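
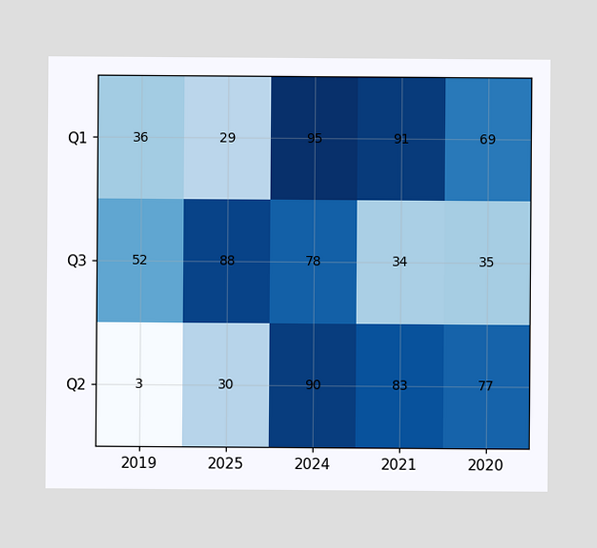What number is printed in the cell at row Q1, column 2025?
29

The (Q1, 2025) cell reads 29.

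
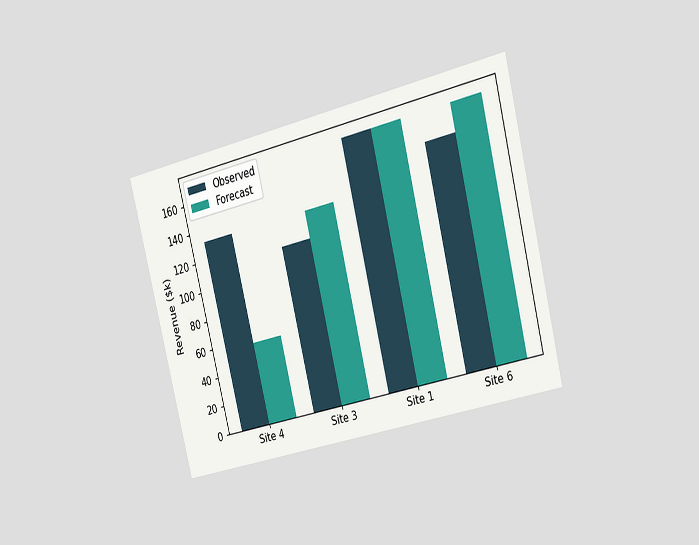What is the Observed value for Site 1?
$171k

The chart is tilted about 14° counter-clockwise and viewed slightly from the right. The Observed bar at Site 1 reaches $171k on the y-axis.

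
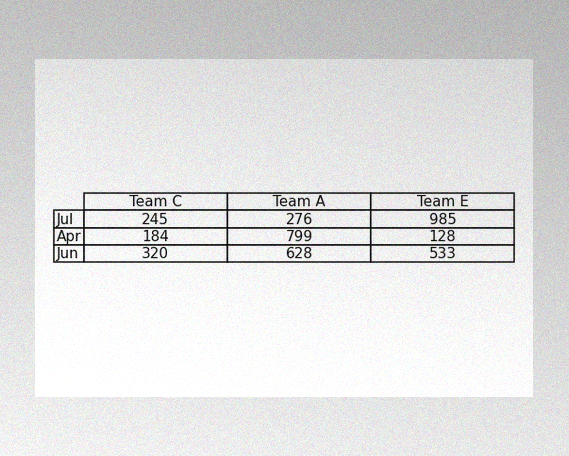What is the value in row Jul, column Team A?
276

The image has some photo noise and uneven lighting. The (Jul, Team A) cell reads 276.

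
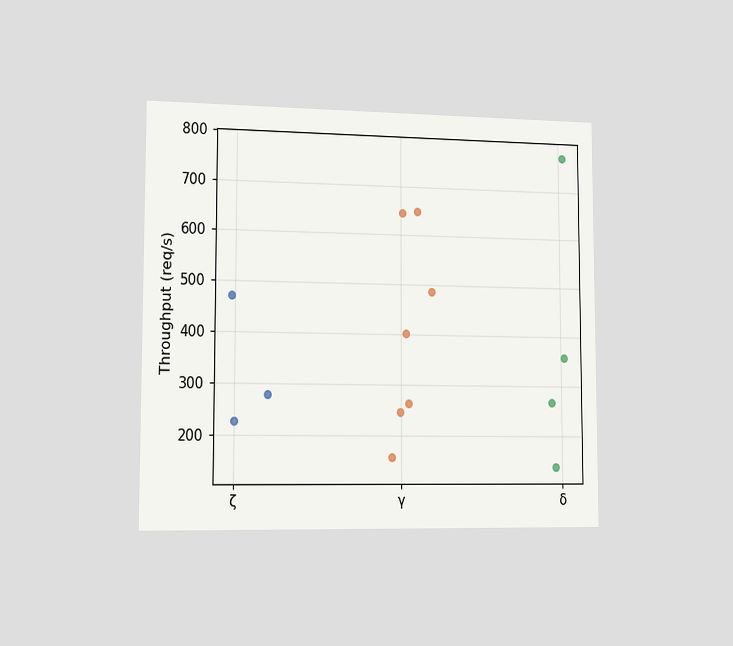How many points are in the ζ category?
The chart is viewed slightly from the left. Counting the markers in the ζ column gives 3.

3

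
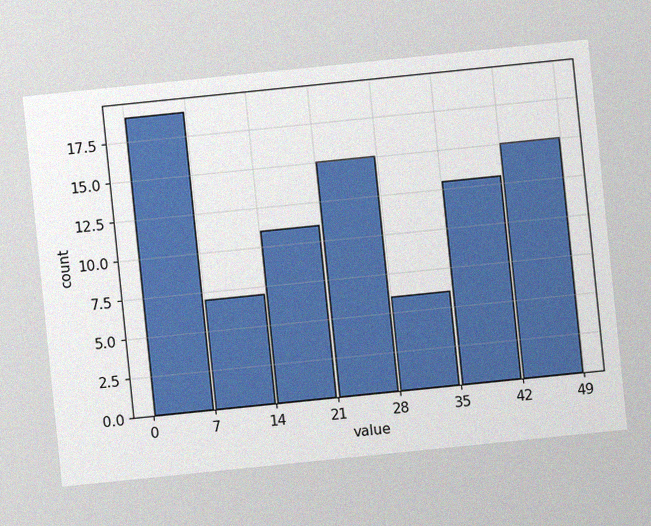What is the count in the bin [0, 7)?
The chart is tilted about 6° counter-clockwise, with some photo noise. The [0, 7) bin has height 19.

19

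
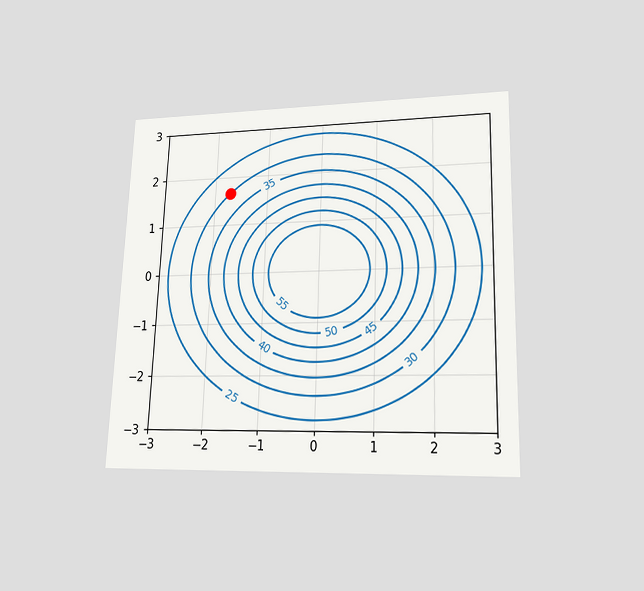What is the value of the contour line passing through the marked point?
30

The chart is viewed at a slight angle. The marked point sits on the contour labelled 30.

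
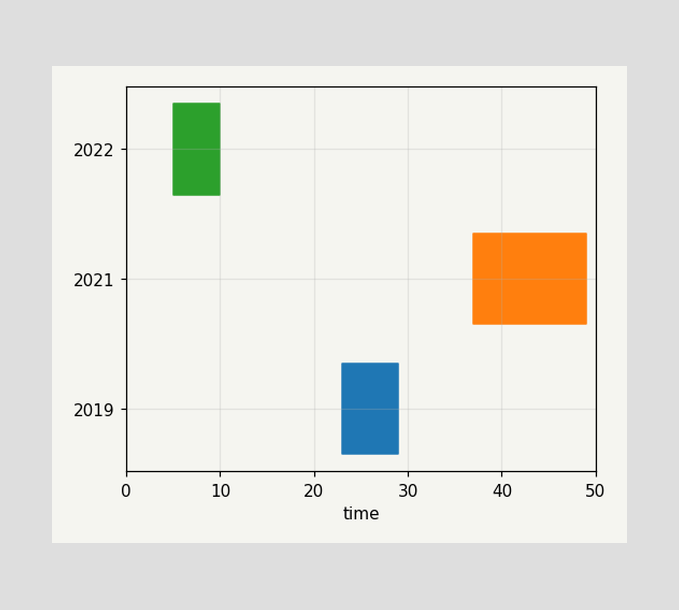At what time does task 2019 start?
23

The 2019 bar begins at t=23.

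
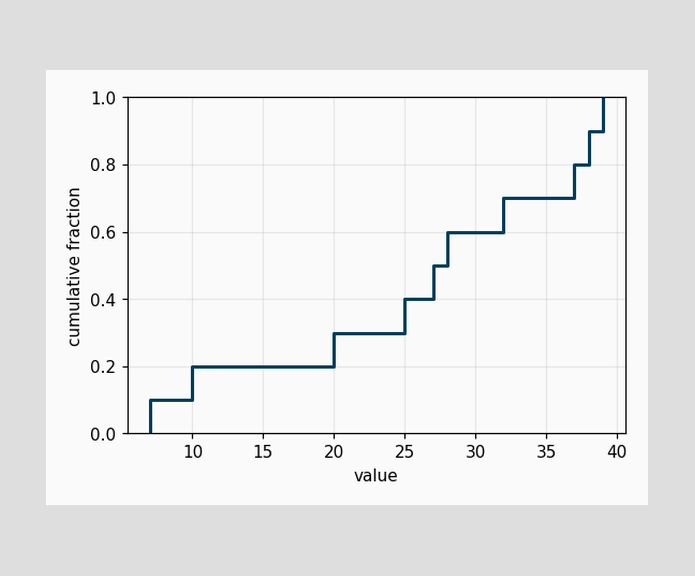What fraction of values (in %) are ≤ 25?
40%

At x=25 the ECDF step is at 40%.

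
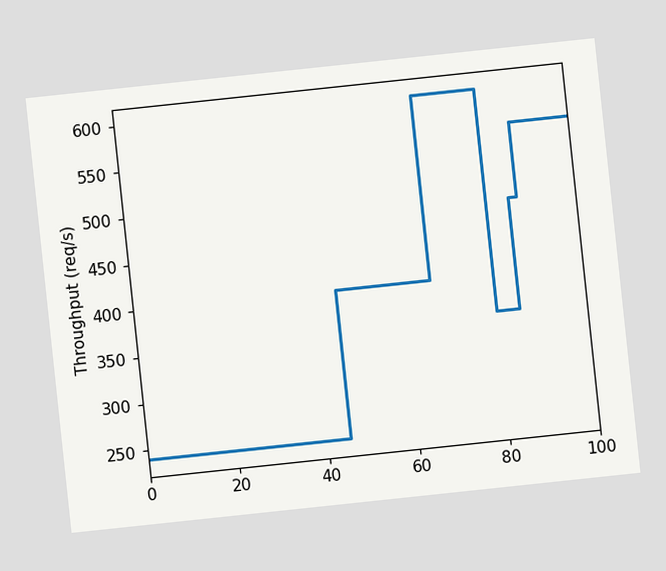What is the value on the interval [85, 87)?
The chart is tilted about 6° counter-clockwise. On [85, 87) the step sits at 480req/s.

480req/s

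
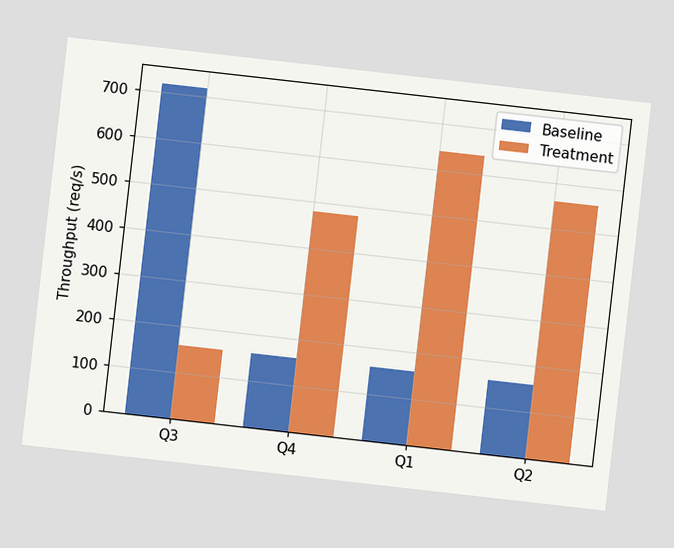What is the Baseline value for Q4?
160req/s

The chart is tilted about 6° clockwise. The Baseline bar at Q4 reaches 160req/s on the y-axis.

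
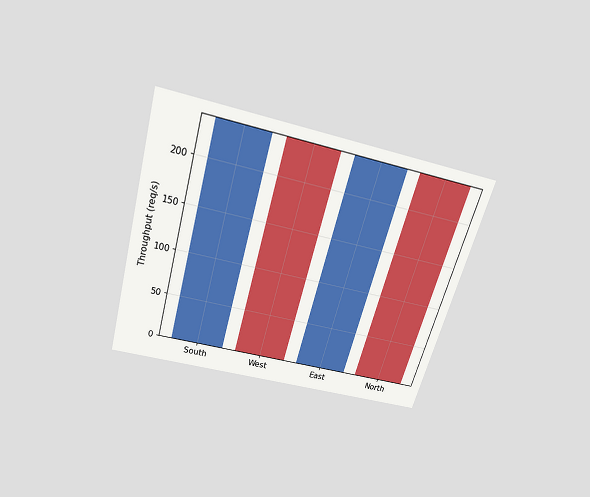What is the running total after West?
0req/s

The chart is tilted about 16° clockwise and viewed slightly from above. After West the running total reaches 0req/s.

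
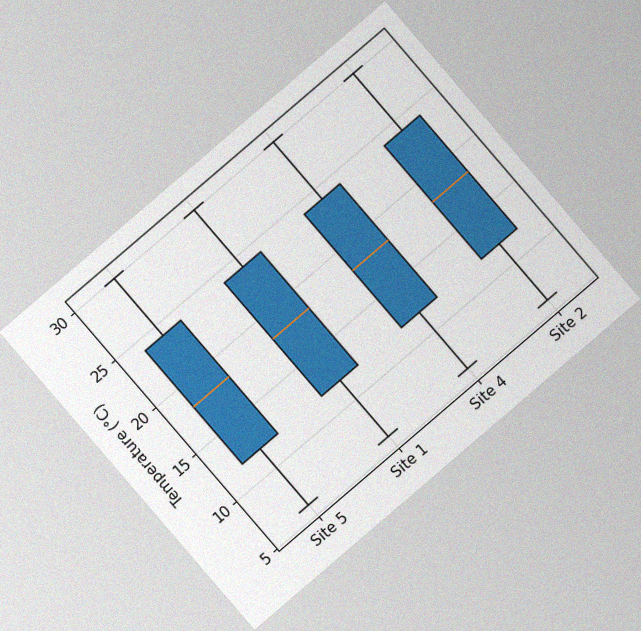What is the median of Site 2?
18°C

The chart is tilted about 41° counter-clockwise, with some photo noise. The median line in the Site 2 box sits at 18°C.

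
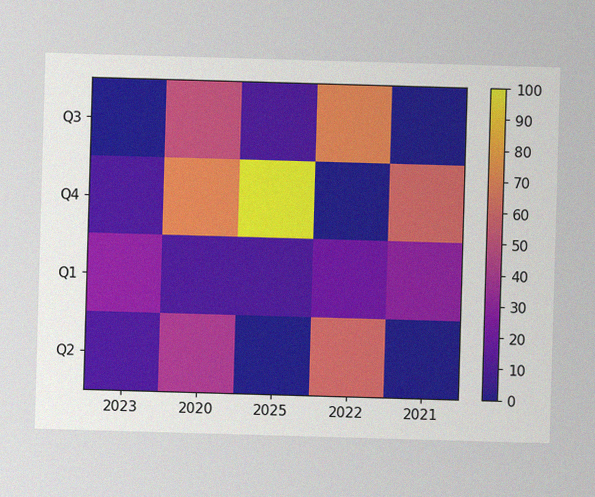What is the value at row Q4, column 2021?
60

The image has some photo noise and uneven lighting. Matching cell (Q4, 2021) against the colorbar gives 60.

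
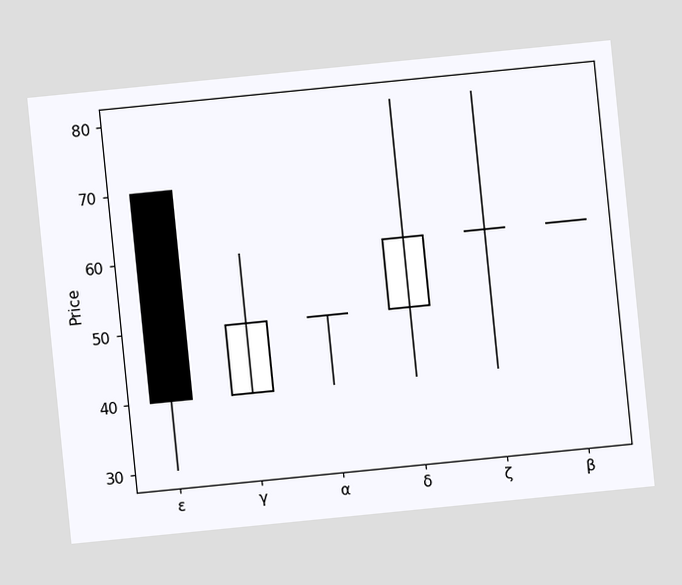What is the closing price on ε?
40

The chart is tilted about 6° counter-clockwise. The ε candle closes at 40.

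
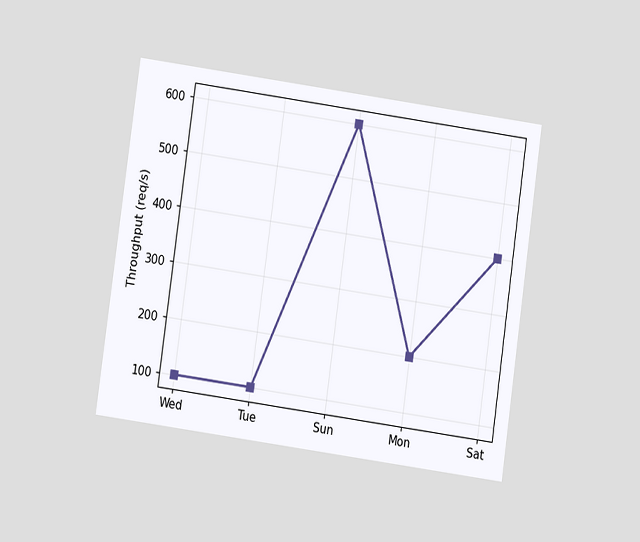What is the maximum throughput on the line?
The chart is tilted about 8° clockwise and viewed at a slight angle. The highest point is at Sun, and reading across to the y-axis gives 600req/s.

600req/s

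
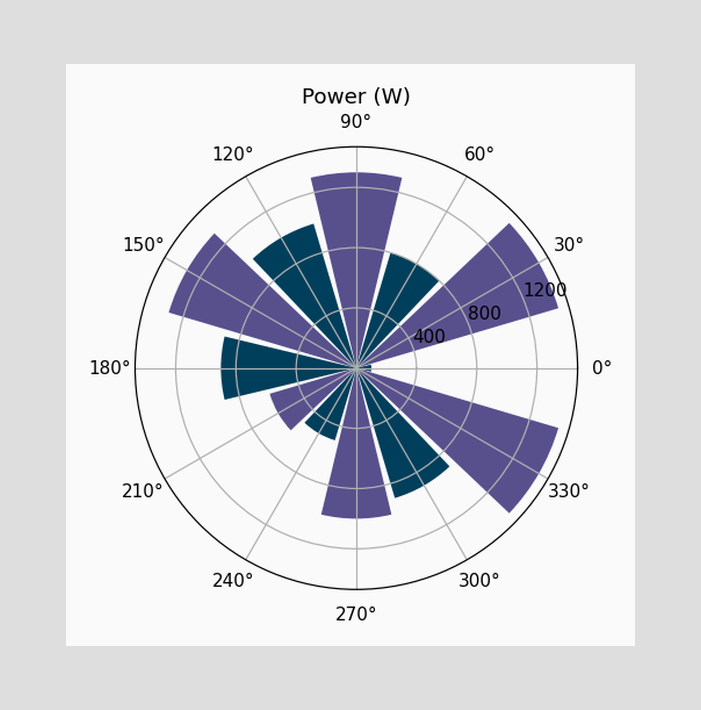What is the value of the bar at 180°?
900W

The bar at 180° reaches 900W on the radial axis.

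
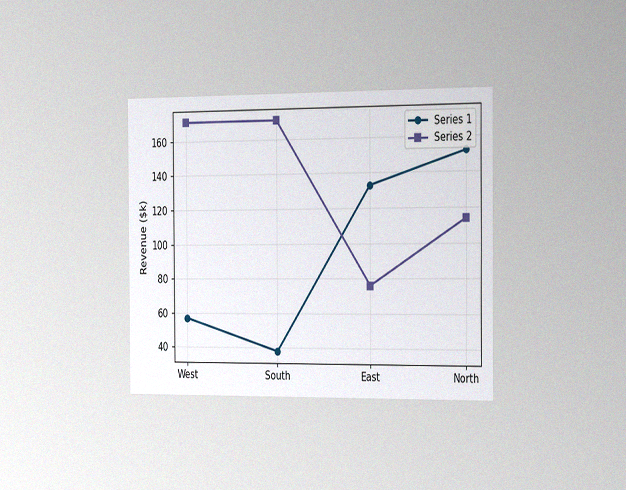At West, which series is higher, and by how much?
The chart is viewed slightly from the right, with some photo noise. At West, Series 2 sits above the other line by $114k.

Series 2, by $114k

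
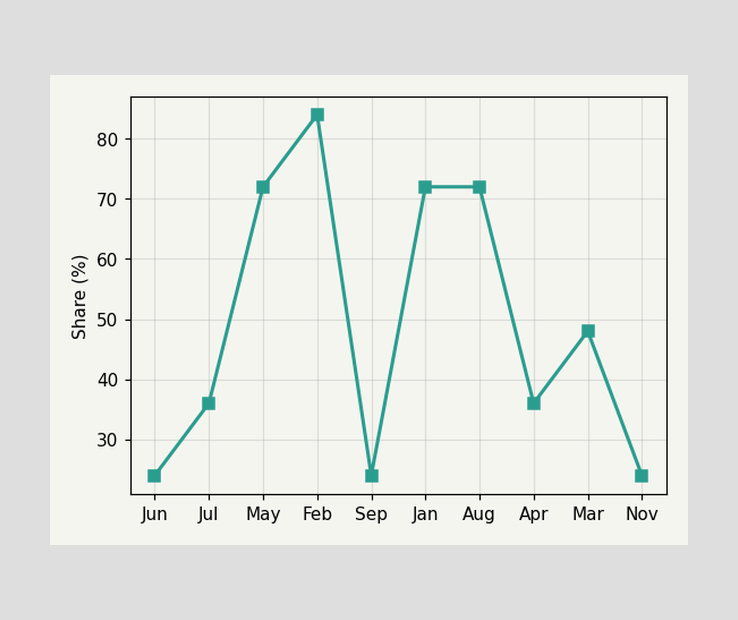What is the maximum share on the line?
84%

The highest point is at Feb, and reading across to the y-axis gives 84%.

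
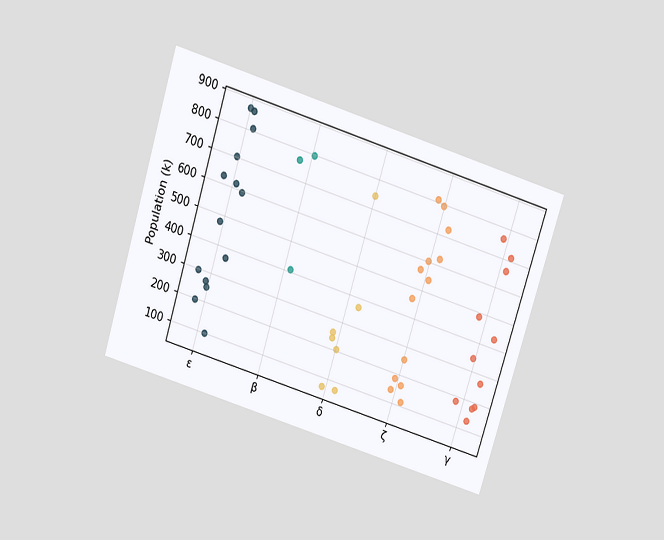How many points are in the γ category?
11

The chart is tilted about 17° clockwise and viewed slightly from above. Counting the markers in the γ column gives 11.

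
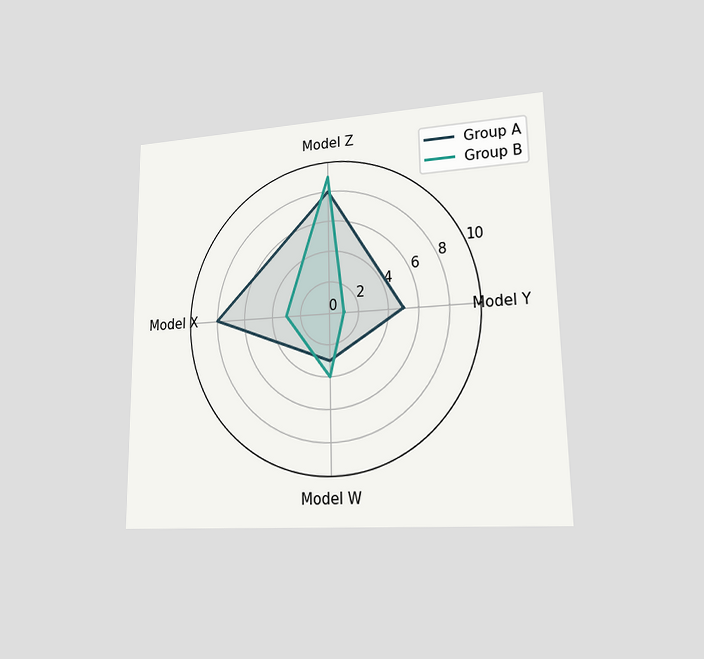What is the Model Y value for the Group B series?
The chart is viewed at a slight angle. On the Model Y axis, Group B reaches 1.

1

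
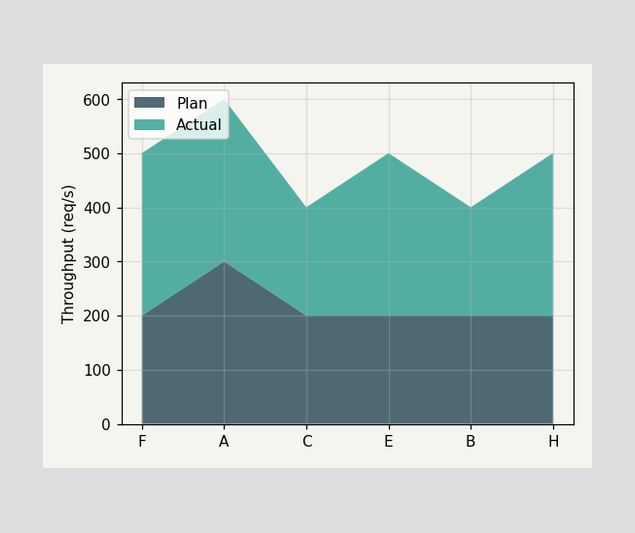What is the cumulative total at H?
The stacked total at H reaches 500req/s.

500req/s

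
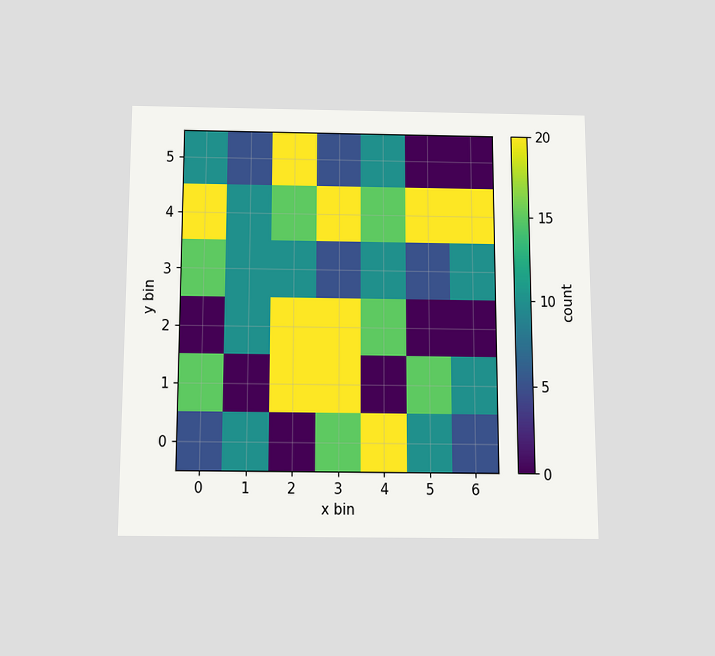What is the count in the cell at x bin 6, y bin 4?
20

The chart is viewed slightly from below. Matching the cell (6, 4) against the colorbar gives 20.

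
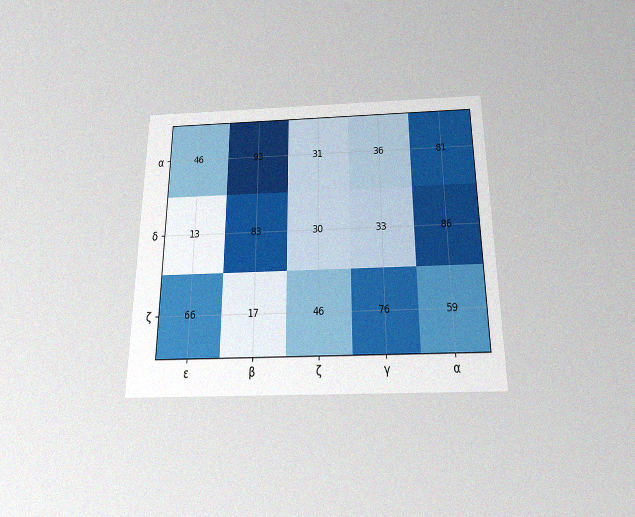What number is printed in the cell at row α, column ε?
46

The chart is viewed slightly from below, with some photo noise. The (α, ε) cell reads 46.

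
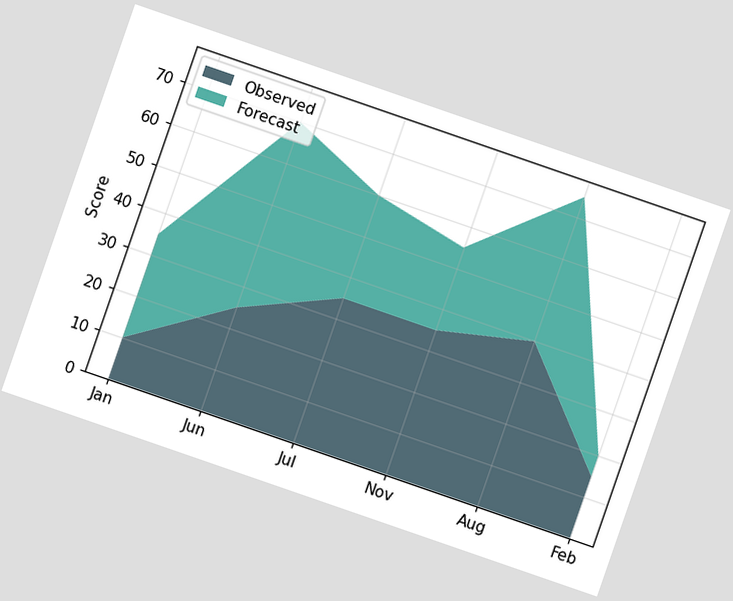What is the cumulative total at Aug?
75

The chart is tilted about 19° clockwise. The stacked total at Aug reaches 75.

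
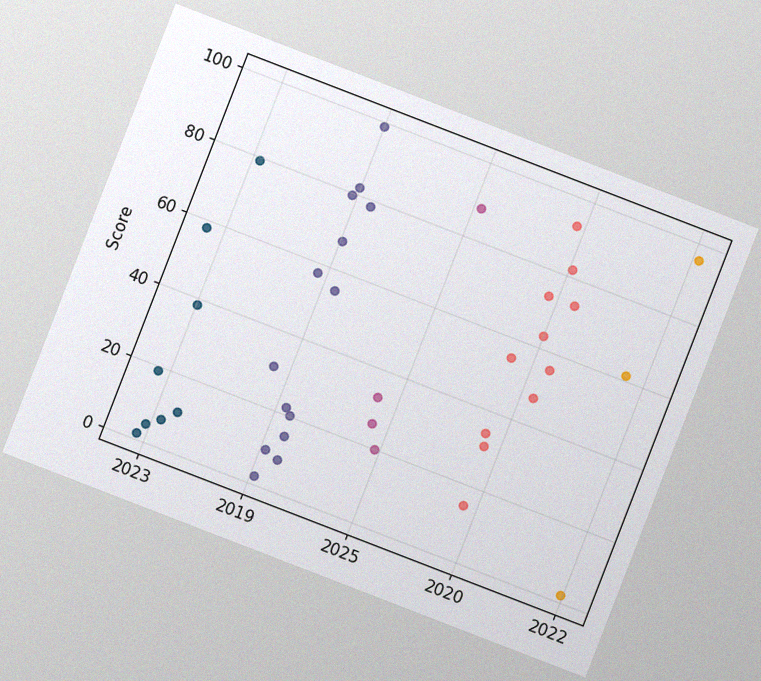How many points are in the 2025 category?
4

The chart is tilted about 21° clockwise, with some photo noise. Counting the markers in the 2025 column gives 4.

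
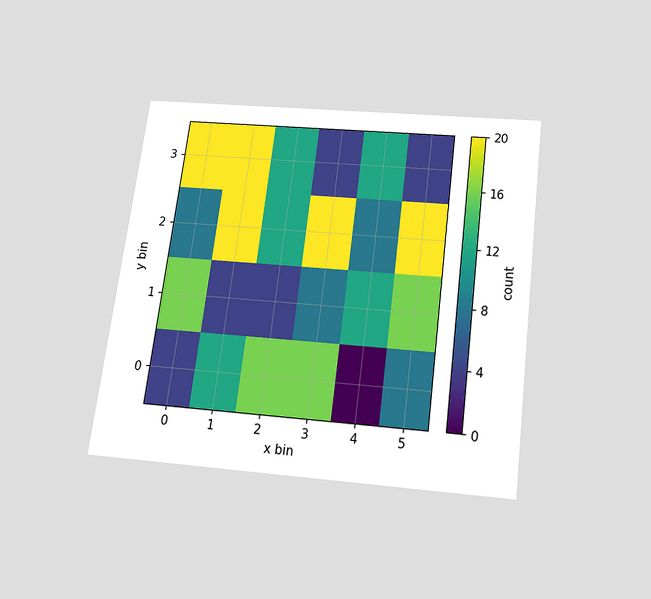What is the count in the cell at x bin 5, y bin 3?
The chart is tilted about 7° clockwise and viewed slightly from below. Matching the cell (5, 3) against the colorbar gives 4.

4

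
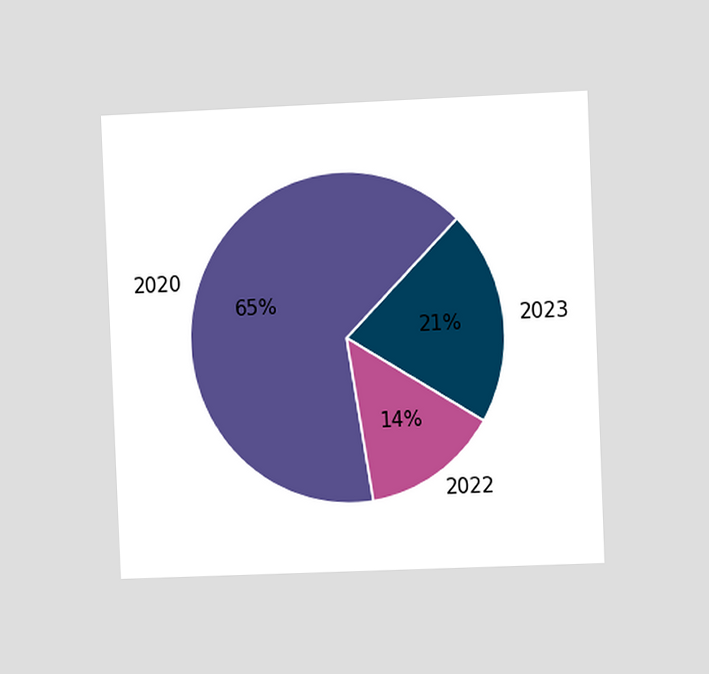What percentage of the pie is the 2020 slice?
The chart is tilted about 2° counter-clockwise and viewed slightly from the right. The 2020 slice takes up 65% of the pie.

65%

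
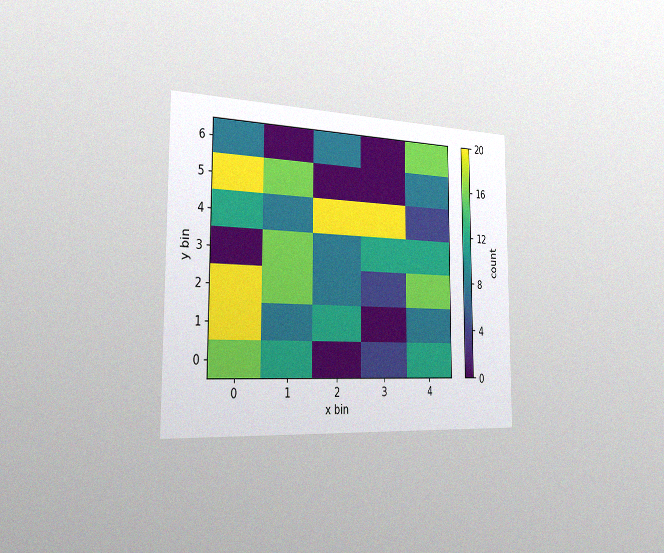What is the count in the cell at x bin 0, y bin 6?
The chart is viewed slightly from the left, with some photo noise. Matching the cell (0, 6) against the colorbar gives 8.

8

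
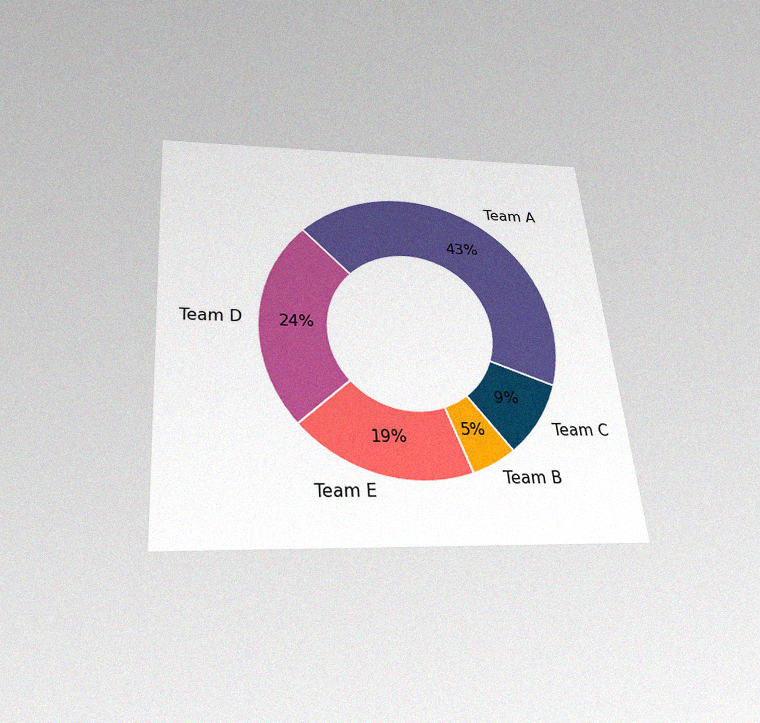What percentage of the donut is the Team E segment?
The chart is tilted about 5° counter-clockwise and viewed slightly from below, with some photo noise. The Team E segment takes up 19% of the ring.

19%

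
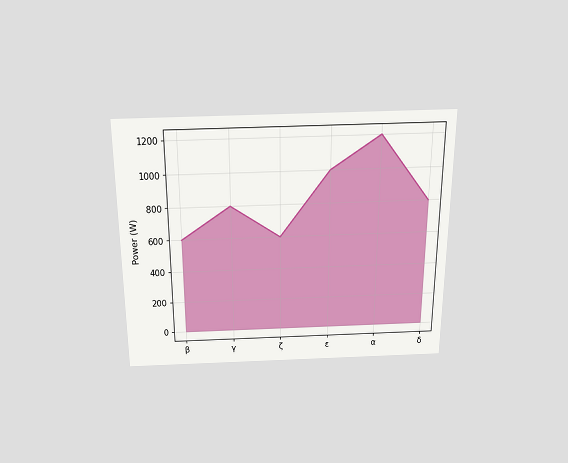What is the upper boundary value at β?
The chart is viewed slightly from above. At β the upper boundary is at 600W.

600W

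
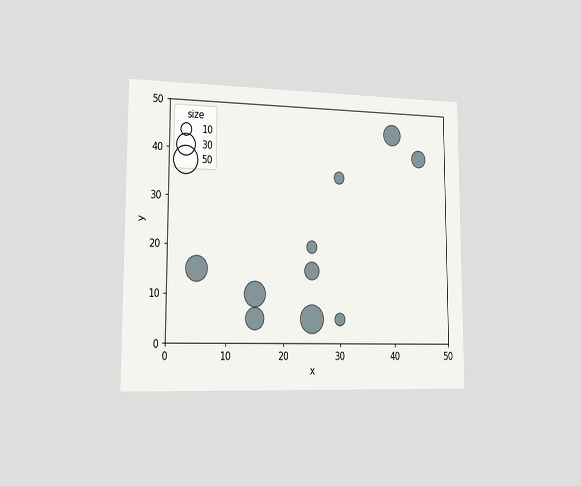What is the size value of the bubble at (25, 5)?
The chart is viewed slightly from the left. Matching the bubble at (25, 5) against the size legend gives 50.

50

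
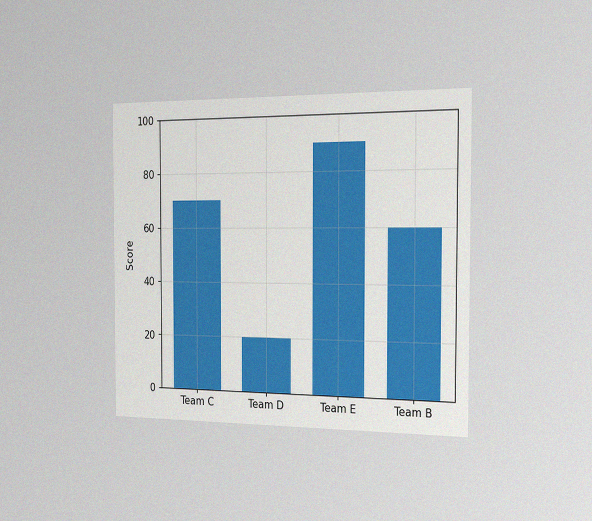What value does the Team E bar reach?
The chart is viewed slightly from the right, with some photo noise. Reading along the chart's y-axis, the Team E bar reaches 90.

90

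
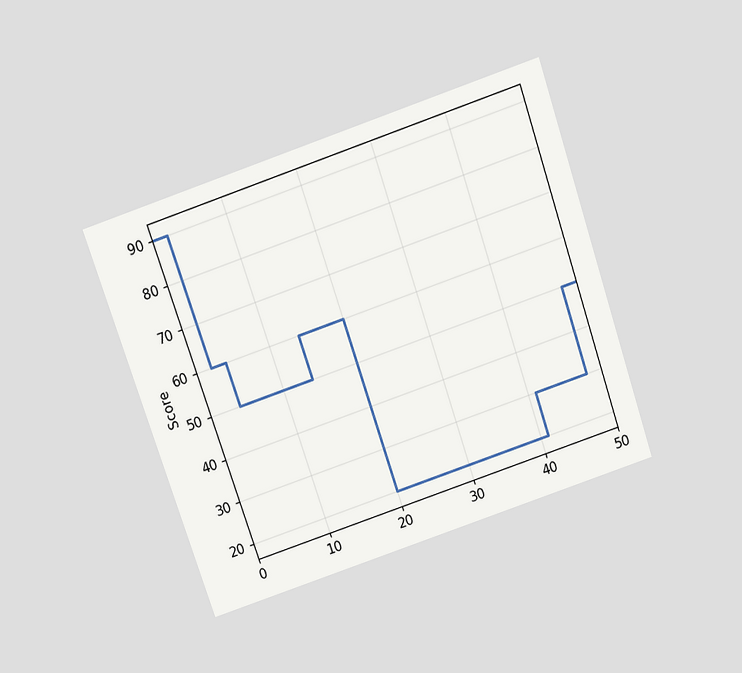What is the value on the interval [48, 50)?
50

The chart is tilted about 19° counter-clockwise and viewed slightly from above. On [48, 50) the step sits at 50.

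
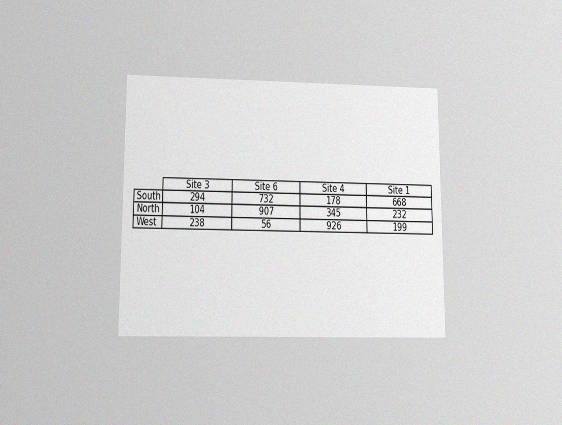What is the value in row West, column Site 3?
The chart is viewed slightly from below, with some photo noise. The (West, Site 3) cell reads 238.

238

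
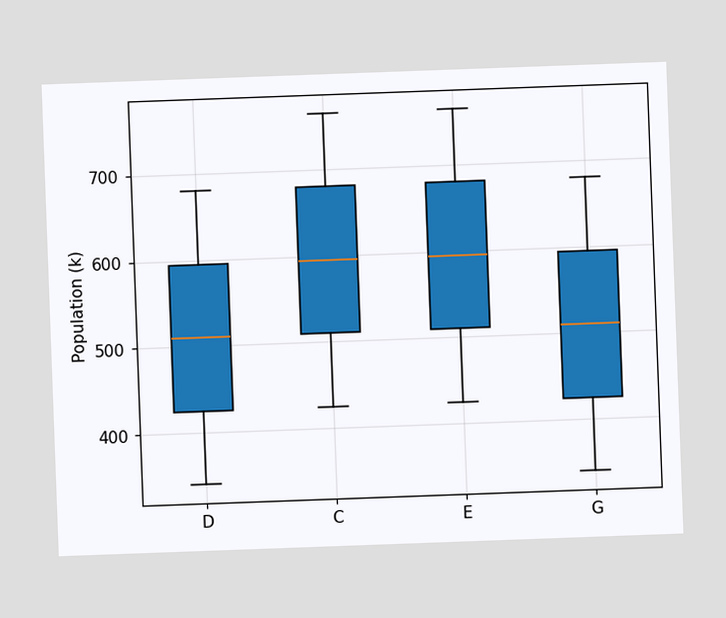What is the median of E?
595k

The chart is tilted about 2° counter-clockwise. The median line in the E box sits at 595k.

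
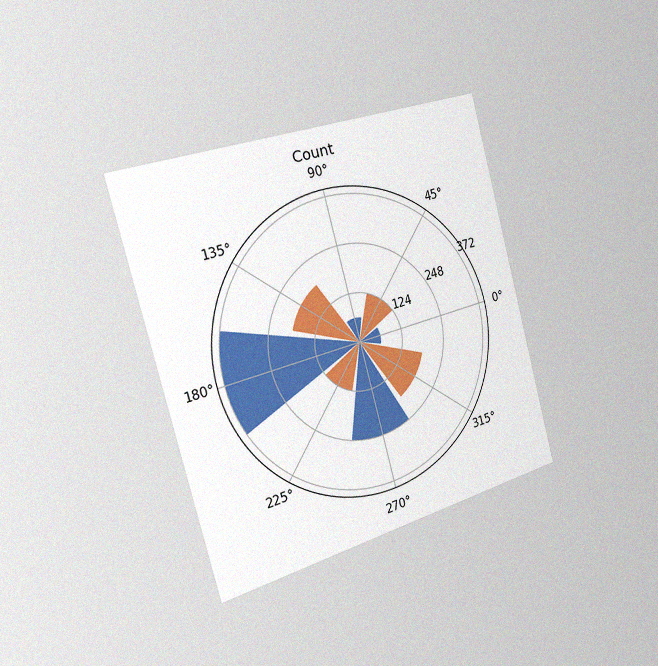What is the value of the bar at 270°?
248

The chart is tilted about 15° counter-clockwise and viewed slightly from the left, with some photo noise. The bar at 270° reaches 248 on the radial axis.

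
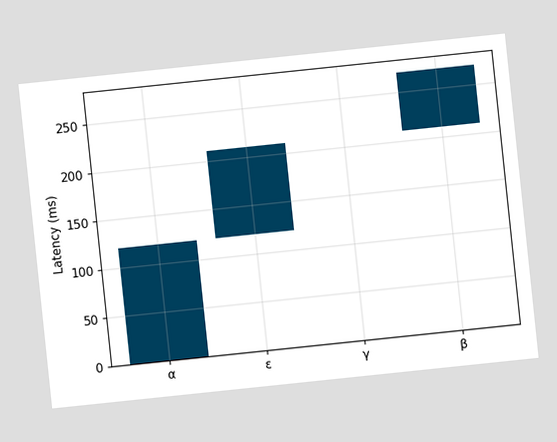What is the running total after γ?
210ms

The chart is tilted about 6° counter-clockwise. After γ the running total reaches 210ms.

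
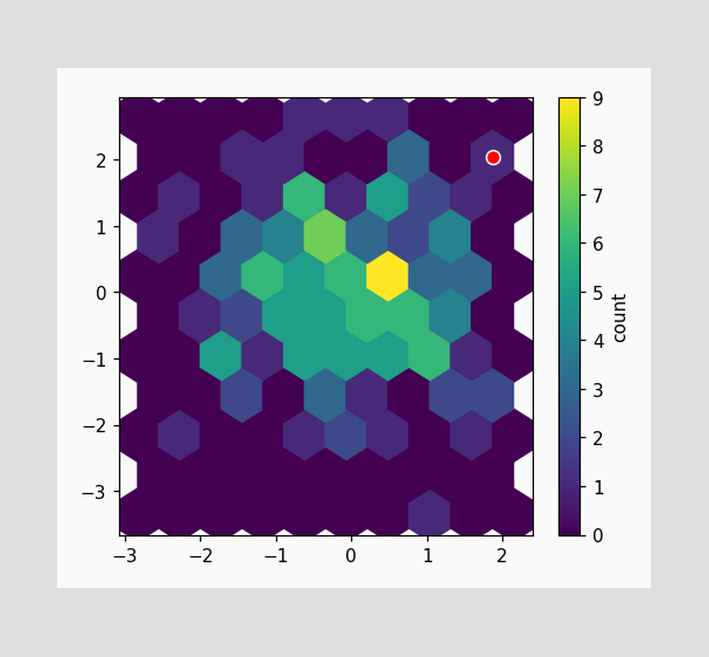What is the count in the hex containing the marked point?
1

The marked hex reads 1 on the colorbar.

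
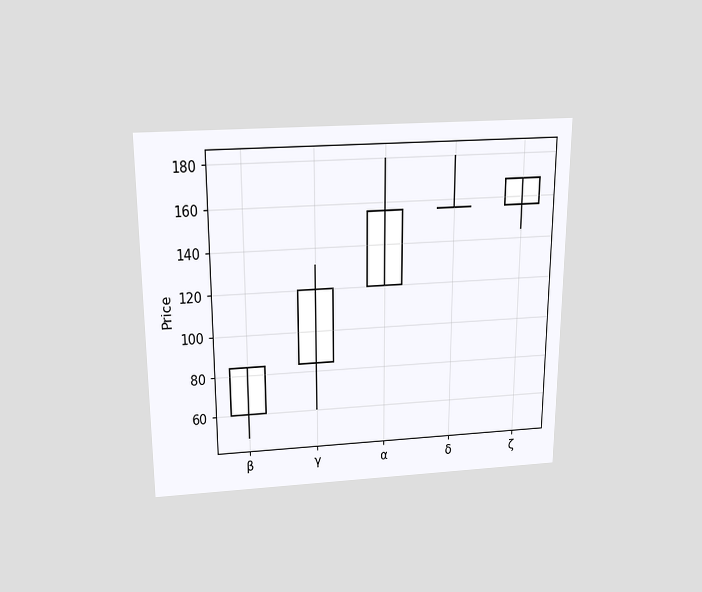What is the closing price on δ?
The chart is viewed slightly from above. The δ candle closes at 156.

156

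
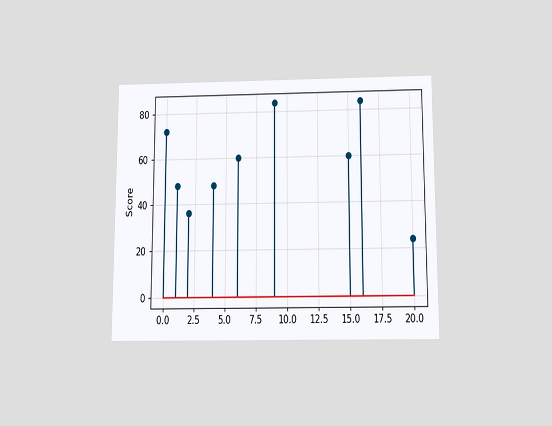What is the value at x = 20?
The chart is viewed slightly from below. The stem at x=20 reaches 24.

24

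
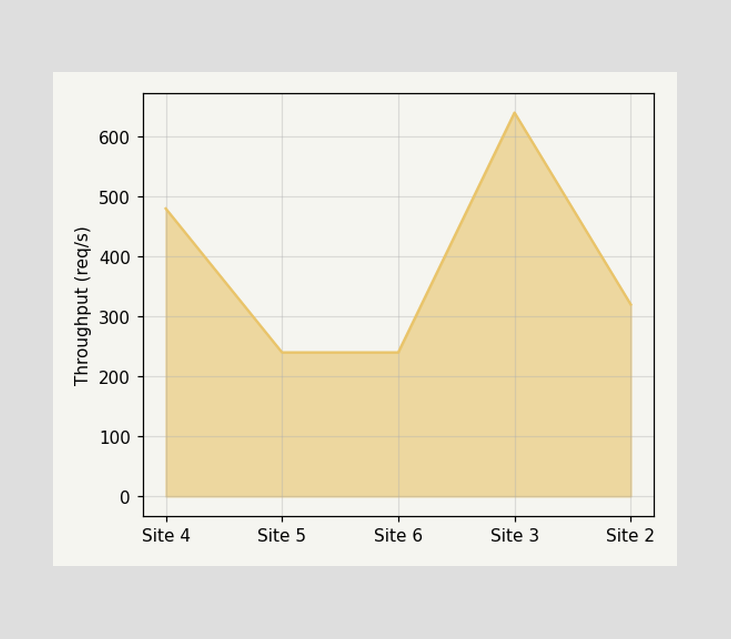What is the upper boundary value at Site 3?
At Site 3 the upper boundary is at 640req/s.

640req/s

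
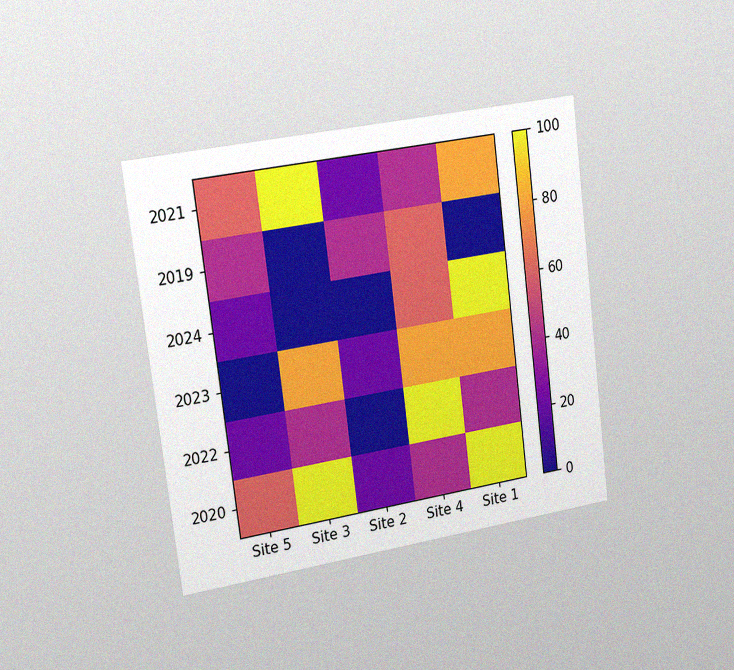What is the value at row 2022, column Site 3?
The chart is tilted about 7° counter-clockwise and viewed slightly from the left, with some photo noise. Matching cell (2022, Site 3) against the colorbar gives 40.

40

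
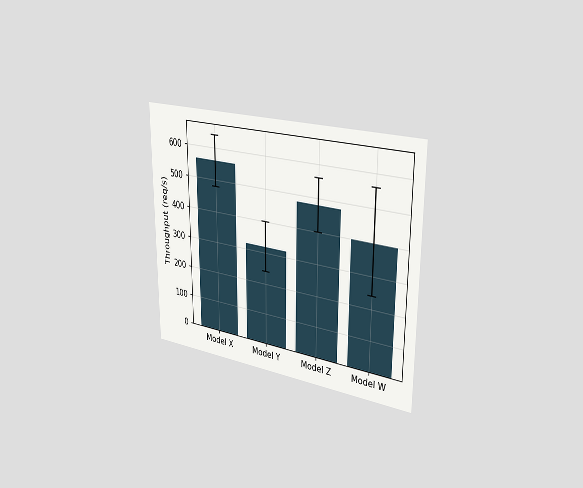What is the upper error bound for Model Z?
The chart is viewed slightly from the right. The Model Z bar's upper whisker reaches 560req/s.

560req/s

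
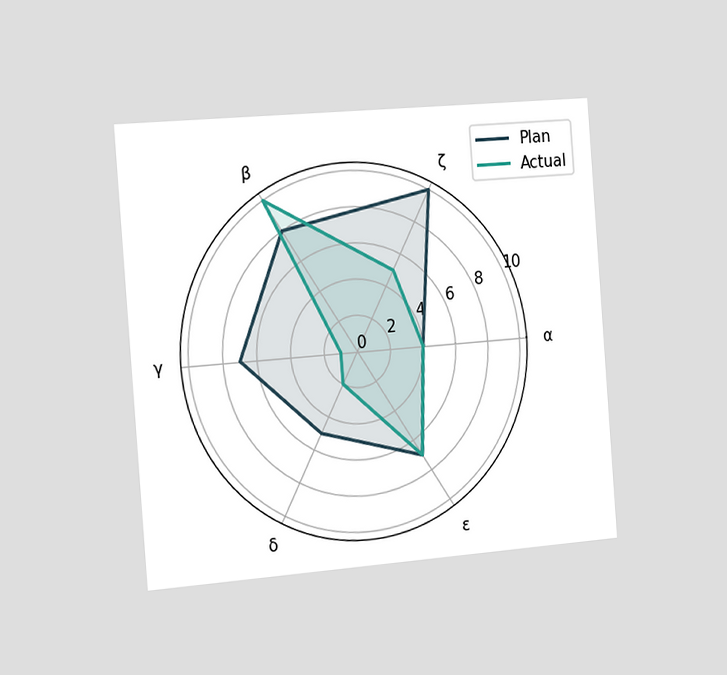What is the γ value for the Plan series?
7

The chart is tilted about 4° counter-clockwise and viewed slightly from the left. On the γ axis, Plan reaches 7.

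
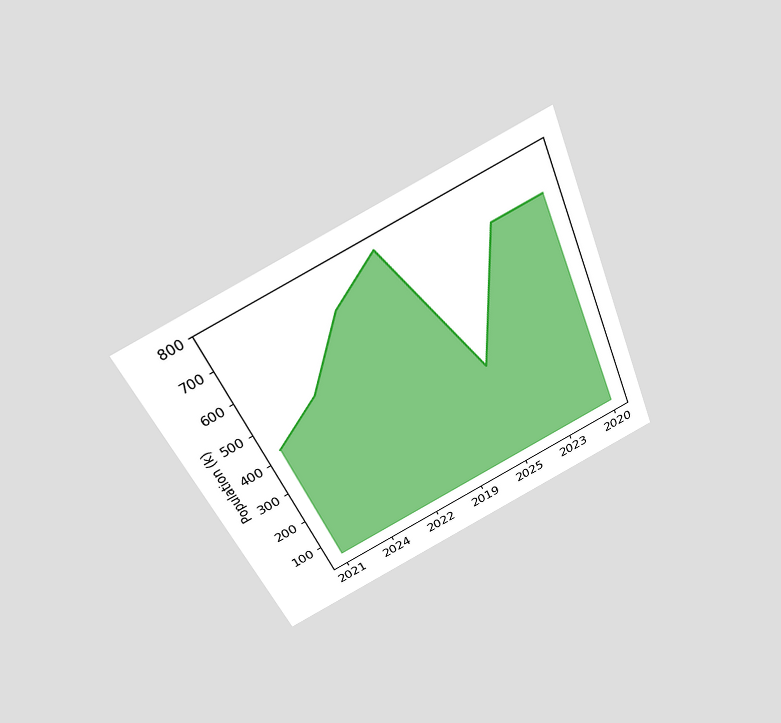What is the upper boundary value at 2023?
The chart is tilted about 23° counter-clockwise and viewed slightly from above. At 2023 the upper boundary is at 680k.

680k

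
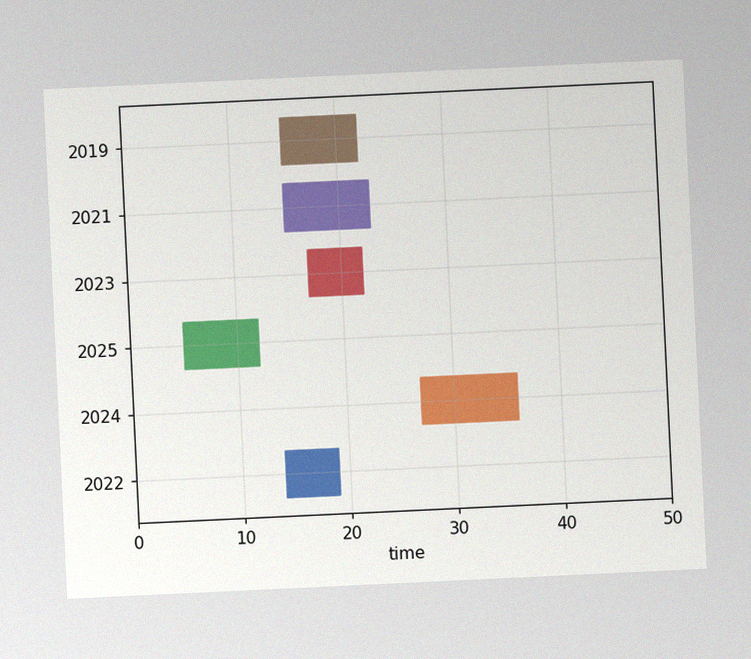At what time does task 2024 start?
27

The chart is tilted about 3° counter-clockwise, with some photo noise. The 2024 bar begins at t=27.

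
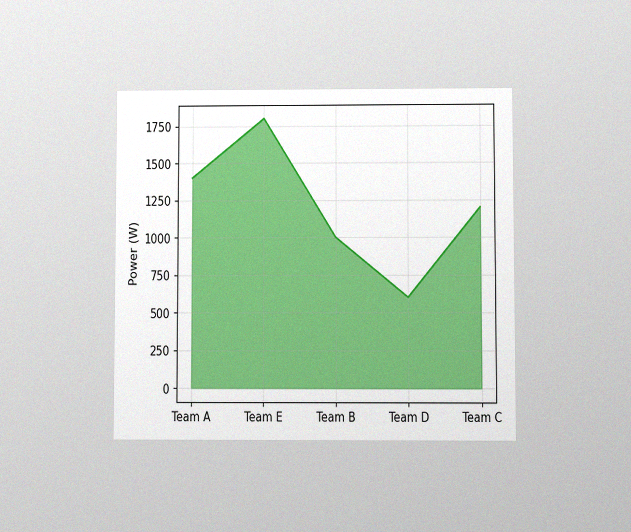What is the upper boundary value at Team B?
1000W

The chart is viewed at a slight angle, with some photo noise. At Team B the upper boundary is at 1000W.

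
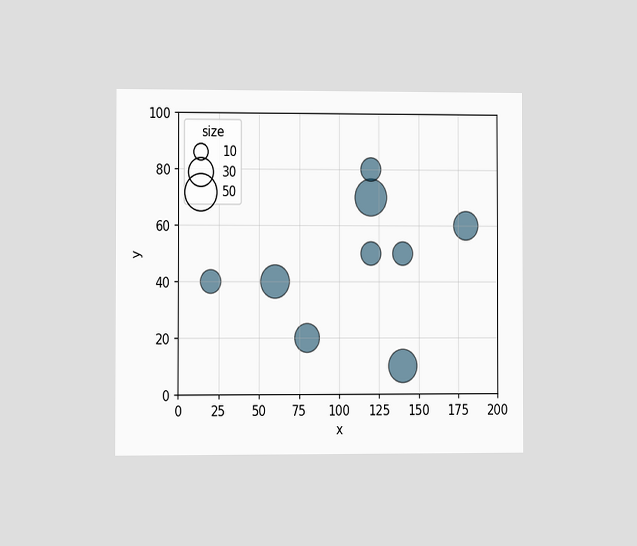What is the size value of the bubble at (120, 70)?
50

The chart is viewed at a slight angle. Matching the bubble at (120, 70) against the size legend gives 50.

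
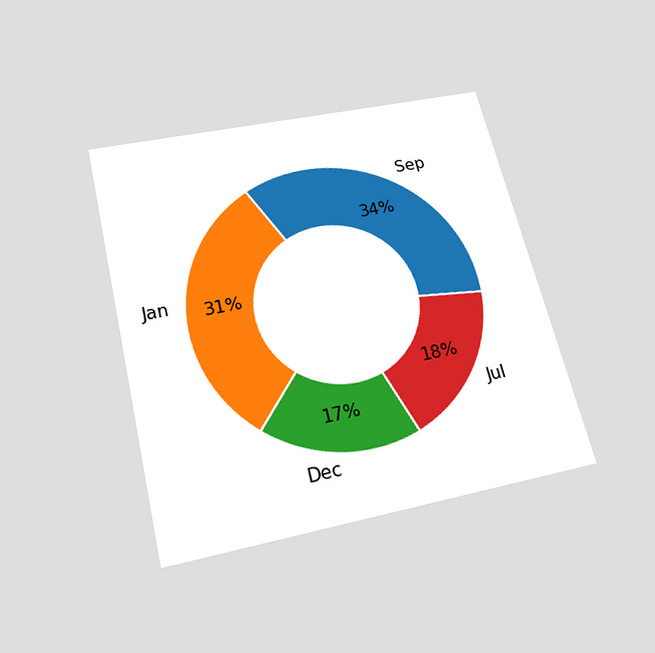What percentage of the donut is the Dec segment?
17%

The chart is tilted about 14° counter-clockwise and viewed slightly from below. The Dec segment takes up 17% of the ring.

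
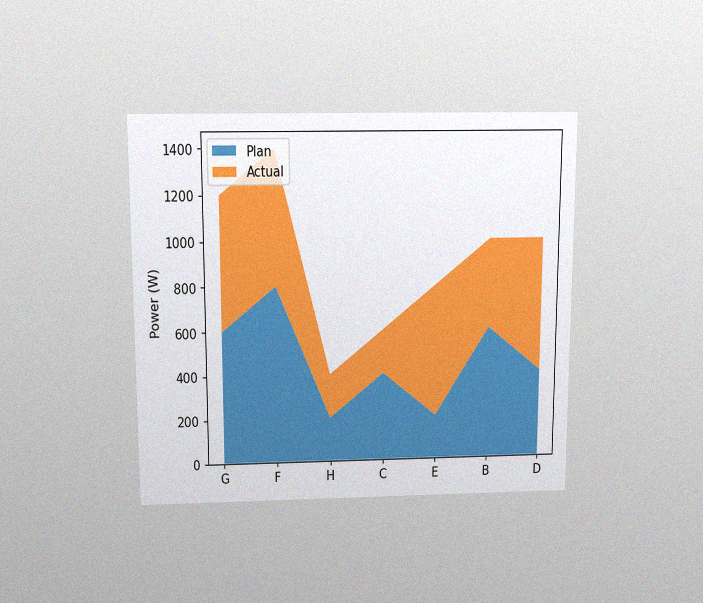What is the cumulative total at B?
1000W

The chart is viewed slightly from above, with some photo noise. The stacked total at B reaches 1000W.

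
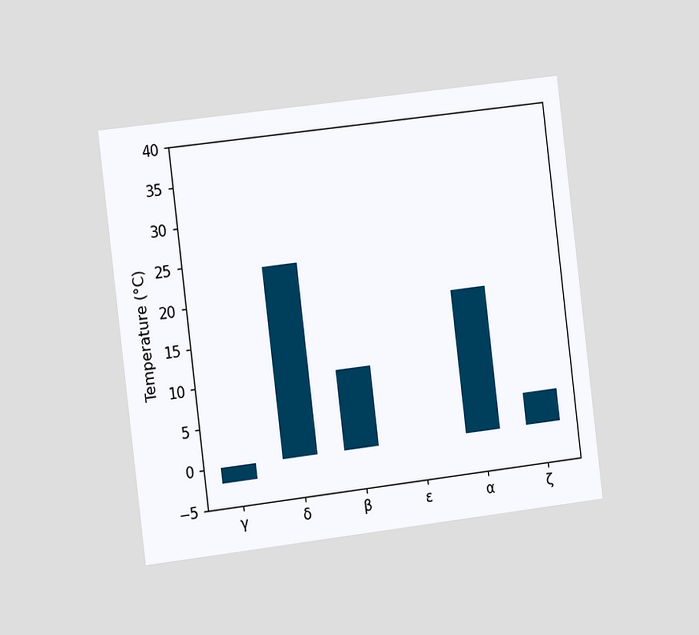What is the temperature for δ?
24°C

The chart is tilted about 7° counter-clockwise and viewed slightly from the left. Reading along the chart's y-axis, the δ bar reaches 24°C.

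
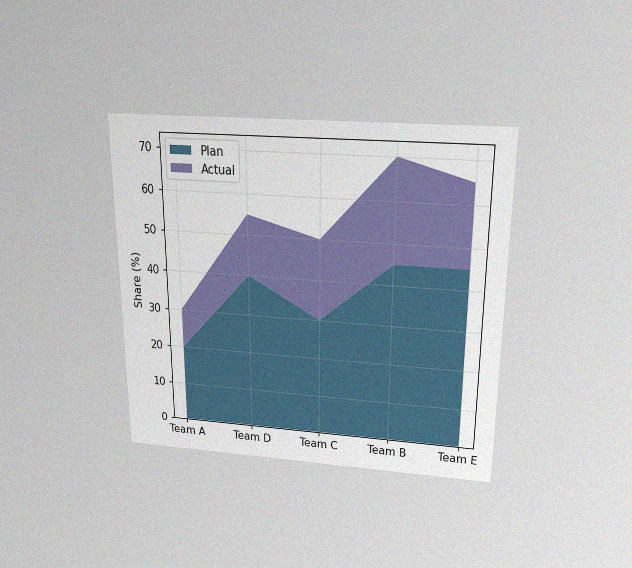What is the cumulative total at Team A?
30%

The chart is viewed slightly from above, with some photo noise. The stacked total at Team A reaches 30%.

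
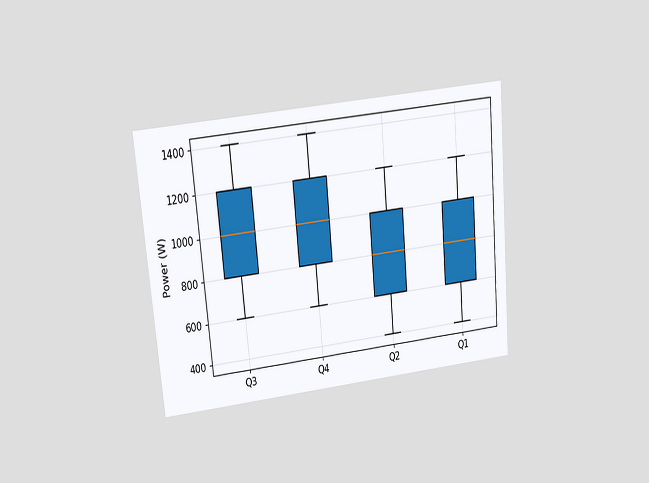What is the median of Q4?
The chart is tilted about 5° counter-clockwise and viewed slightly from above. The median line in the Q4 box sits at 1000W.

1000W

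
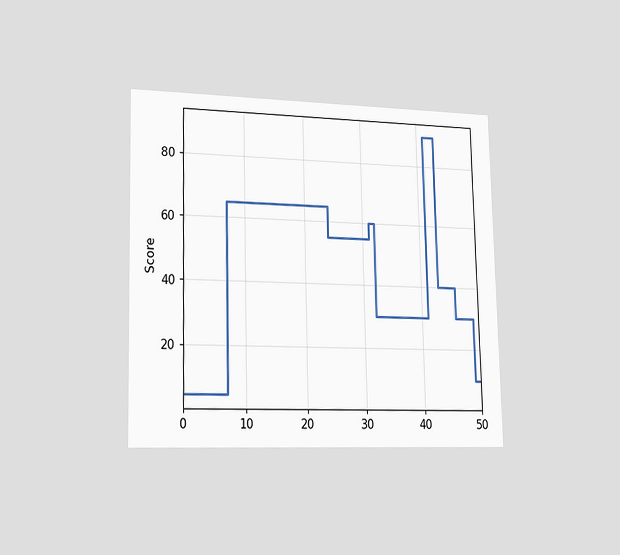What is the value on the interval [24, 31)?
The chart is viewed slightly from the left. On [24, 31) the step sits at 55.

55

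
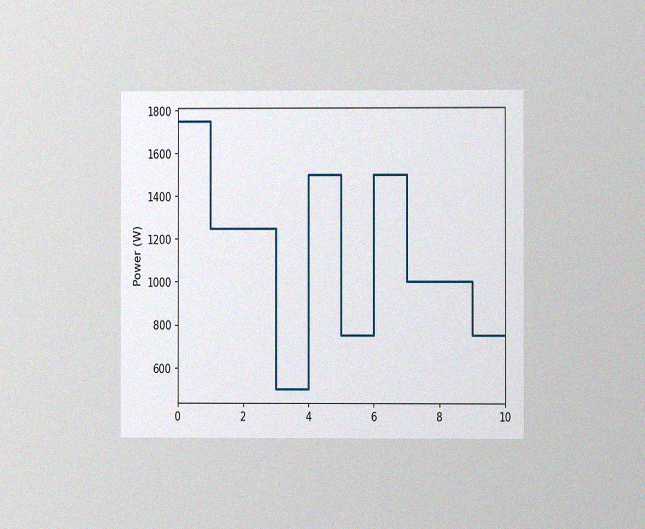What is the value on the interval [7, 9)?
The chart is viewed at a slight angle, with some photo noise. On [7, 9) the step sits at 1000W.

1000W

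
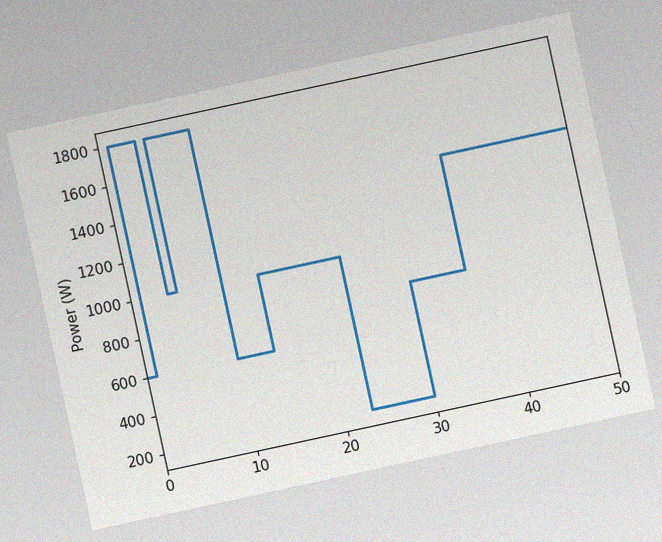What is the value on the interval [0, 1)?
600W

The chart is tilted about 12° counter-clockwise, with some photo noise. On [0, 1) the step sits at 600W.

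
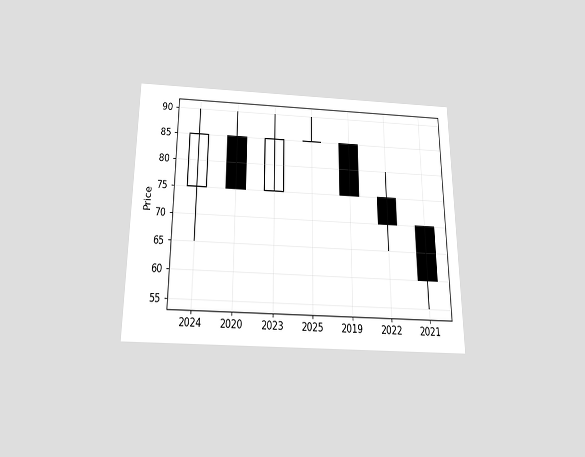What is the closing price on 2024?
85

The chart is viewed slightly from below. The 2024 candle closes at 85.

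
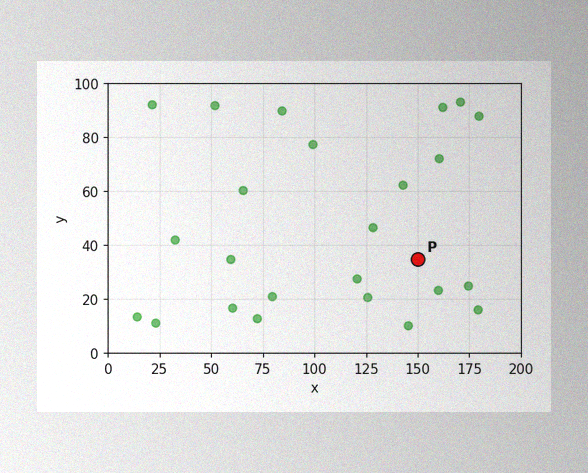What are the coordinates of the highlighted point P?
(150, 35)

The image has some photo noise and uneven lighting. Following the gridlines from P to each axis, P sits at (150, 35).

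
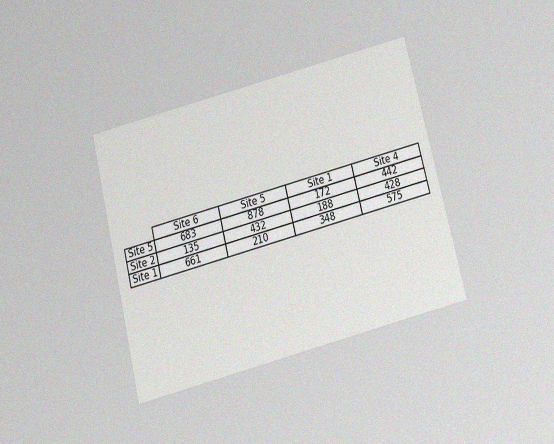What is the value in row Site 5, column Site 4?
442

The chart is tilted about 14° counter-clockwise and viewed slightly from below, with some photo noise. The (Site 5, Site 4) cell reads 442.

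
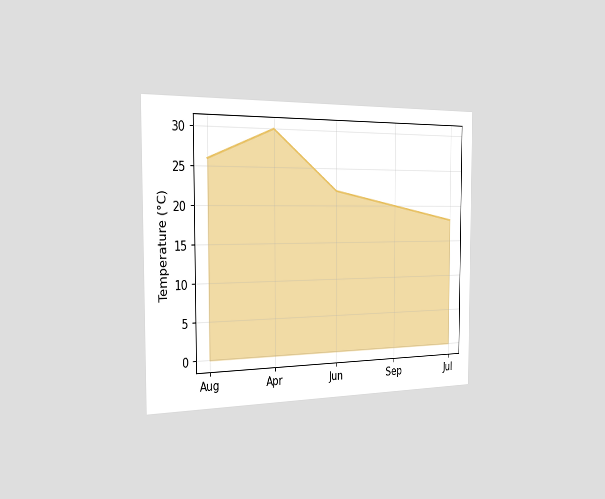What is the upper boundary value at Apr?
The chart is viewed slightly from the left. At Apr the upper boundary is at 30°C.

30°C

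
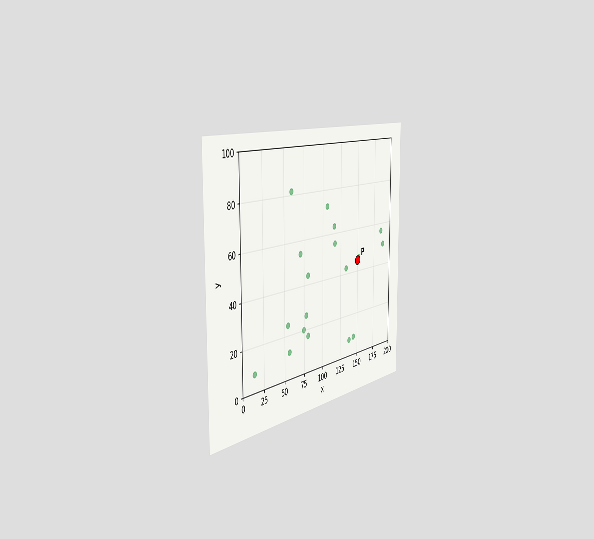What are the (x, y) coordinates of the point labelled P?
(150, 45)

The chart is viewed slightly from the left. Following the gridlines from P to each axis, P sits at (150, 45).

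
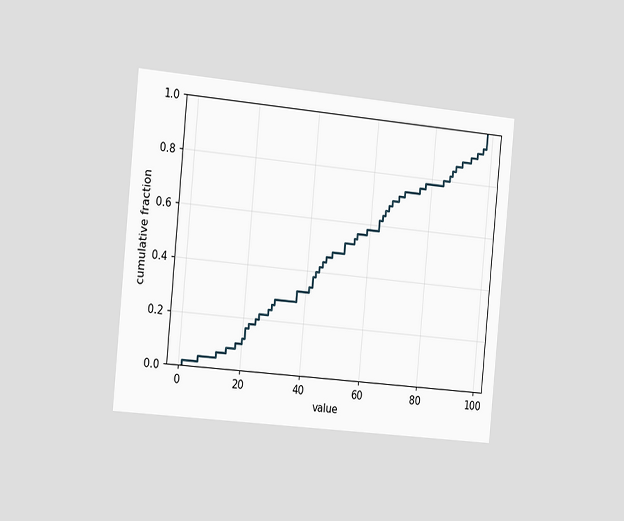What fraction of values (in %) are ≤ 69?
The chart is tilted about 5° clockwise and viewed slightly from the left. At x=69 the ECDF step is at 72%.

72%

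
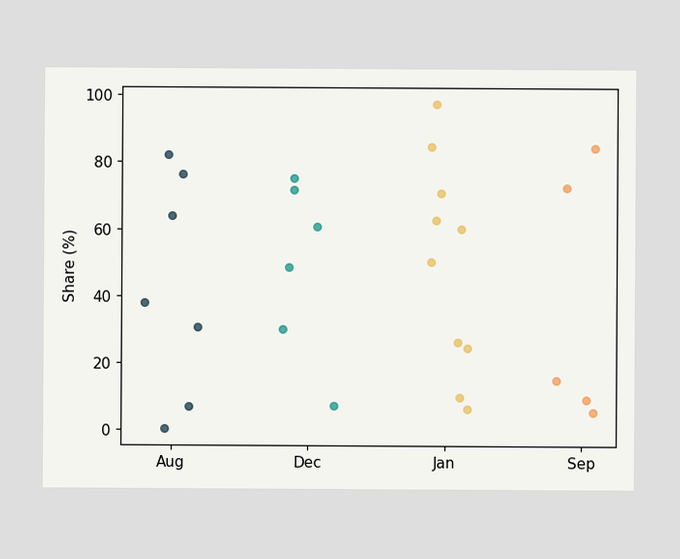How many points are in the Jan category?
Counting the markers in the Jan column gives 10.

10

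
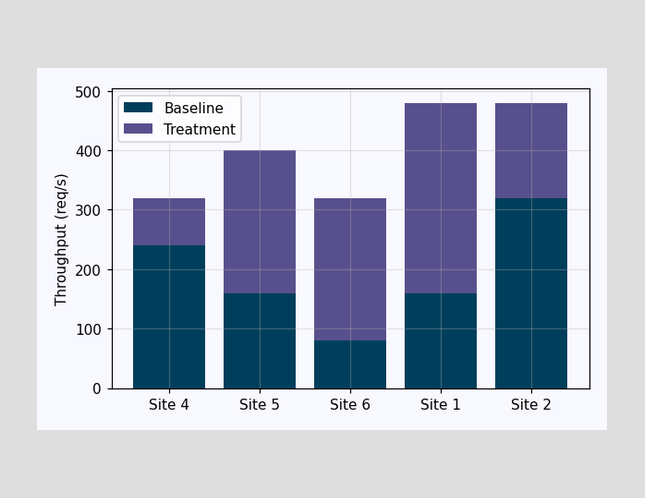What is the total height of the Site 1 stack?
The Site 1 stack's top reaches 480req/s on the y-axis.

480req/s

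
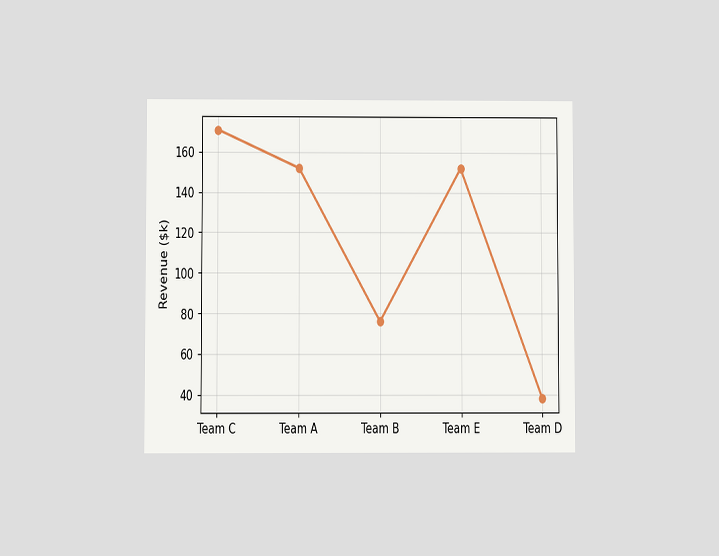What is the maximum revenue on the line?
The chart is viewed at a slight angle. The highest point is at Team C, and reading across to the y-axis gives $171k.

$171k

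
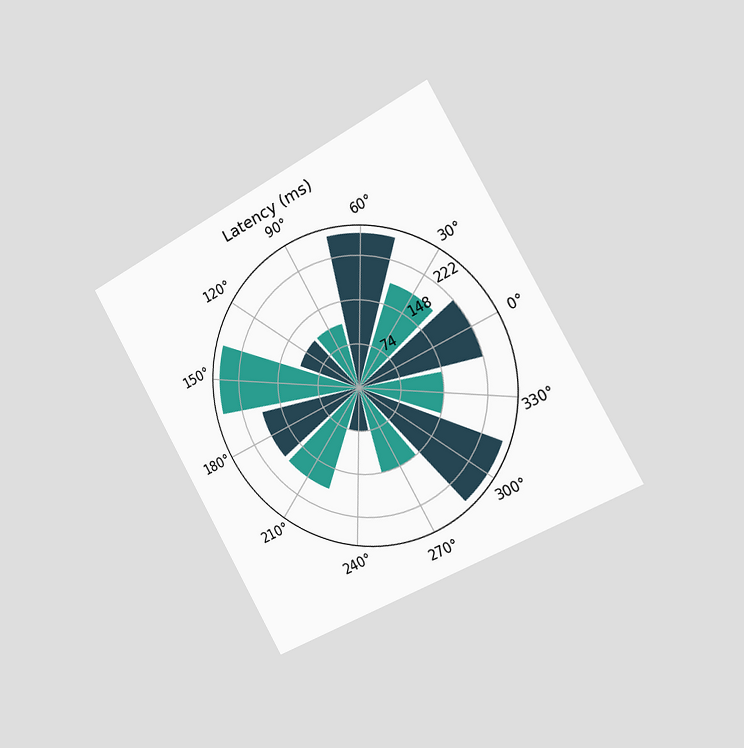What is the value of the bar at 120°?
The chart is tilted about 29° counter-clockwise and viewed slightly from the right. The bar at 120° reaches 111ms on the radial axis.

111ms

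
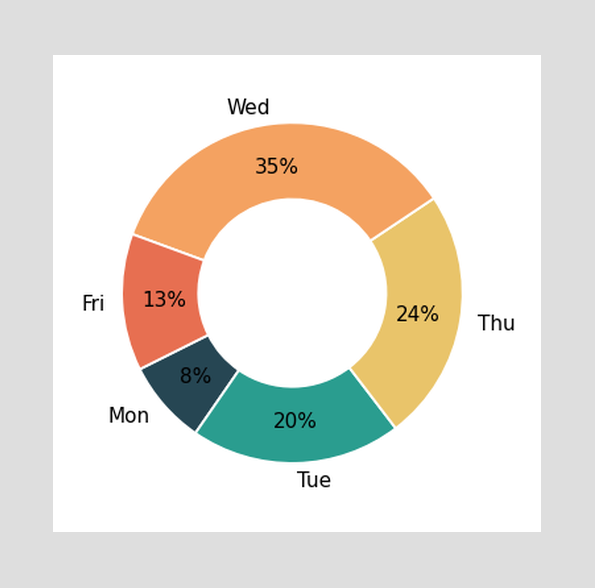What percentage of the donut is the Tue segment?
The Tue segment takes up 20% of the ring.

20%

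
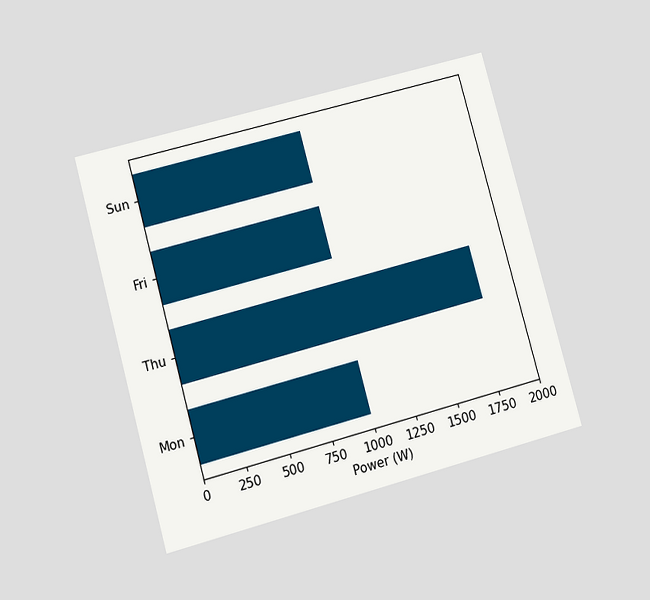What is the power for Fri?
1000W

The chart is tilted about 15° counter-clockwise and viewed at a slight angle. Reading along the chart's x-axis, the Fri bar reaches 1000W.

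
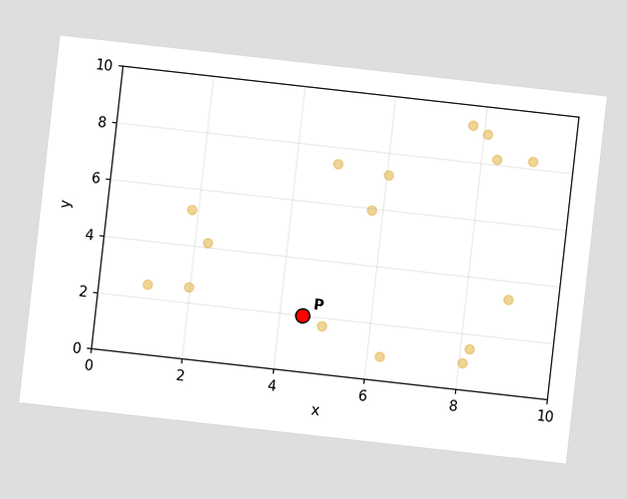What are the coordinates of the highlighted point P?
(4.5, 2)

The chart is tilted about 6° clockwise. Following the gridlines from P to each axis, P sits at (4.5, 2).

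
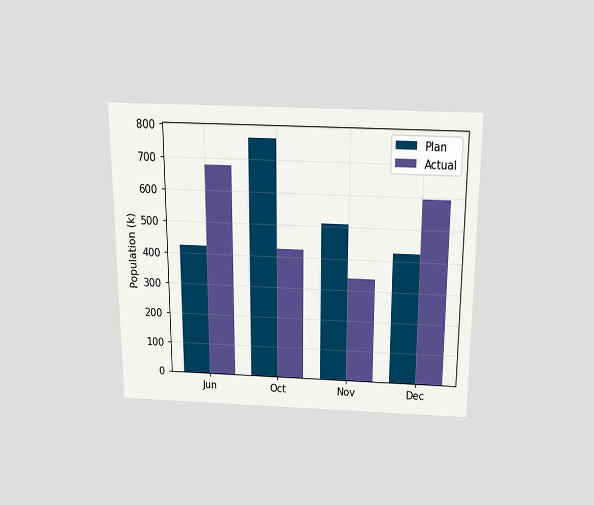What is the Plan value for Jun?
425k

The chart is viewed slightly from above. The Plan bar at Jun reaches 425k on the y-axis.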